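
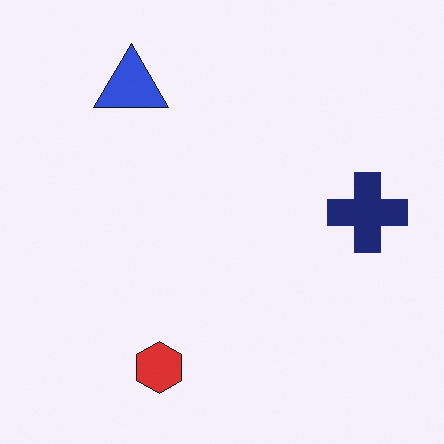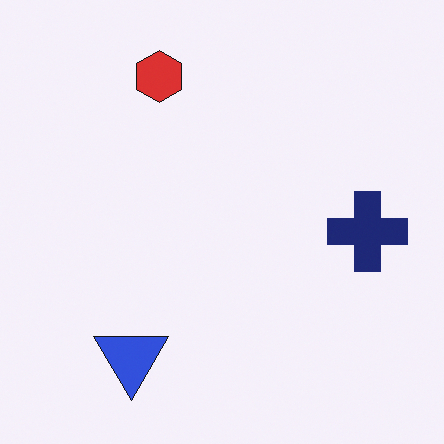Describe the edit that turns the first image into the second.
The second image is the first flipped vertically (top ↔ bottom).

The red hexagon is in the bottom of the first image and the top of the second — shapes on opposite sides of the horizontal midline have swapped in a mirror flip.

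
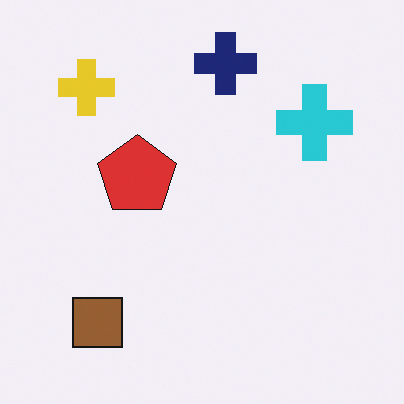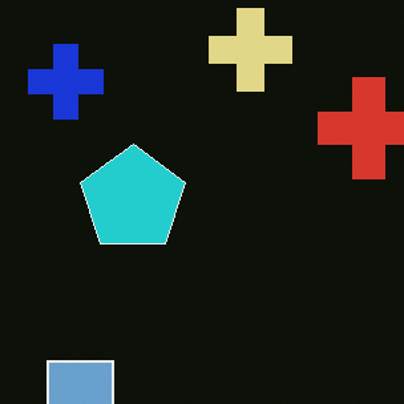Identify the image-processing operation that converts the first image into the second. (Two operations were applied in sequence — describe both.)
Cropped slightly and scaled back up, then color-inverted (negative).

The visible shapes are larger and the field of view is narrower; shapes near the original edges may be partly or wholly outside the frame — a crop-and-rescale. The light background has become dark and every shape's color is its complement — a photographic negative.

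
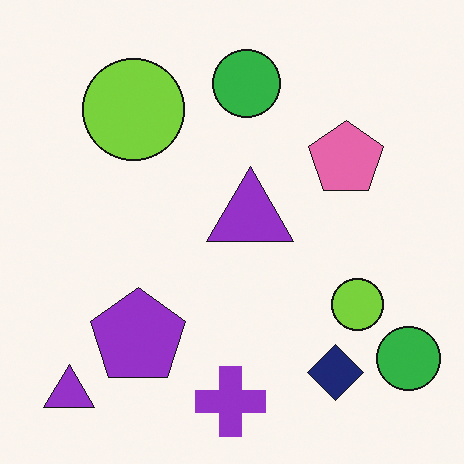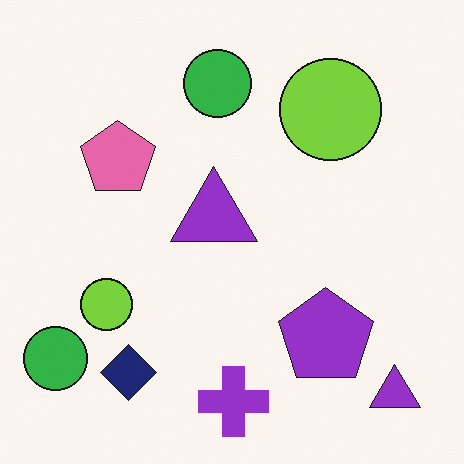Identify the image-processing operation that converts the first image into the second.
The image was flipped horizontally (left ↔ right).

The pink pentagon is in the right of the first image and the left of the second — shapes on opposite sides of the vertical midline have swapped in a mirror flip.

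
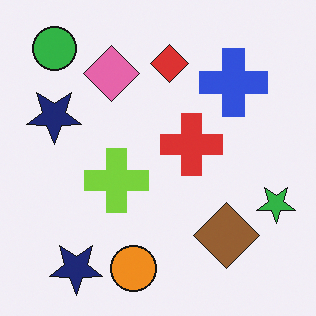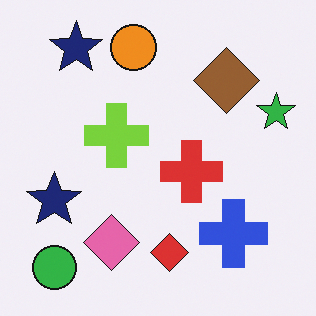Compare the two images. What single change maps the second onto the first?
Flipped vertically (top ↔ bottom).

The orange circle is in the top of the second image and the bottom of the first — shapes on opposite sides of the horizontal midline have swapped in a mirror flip.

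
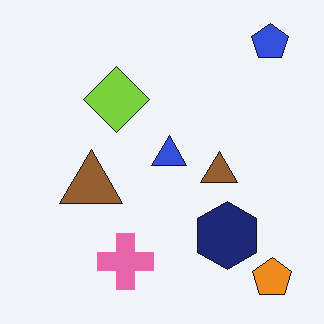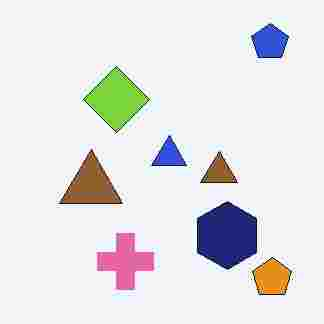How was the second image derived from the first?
The image was degraded with heavy JPEG compression.

Blocky 8×8 compression artifacts appear around shape edges and the flat background shows ringing — characteristic JPEG degradation.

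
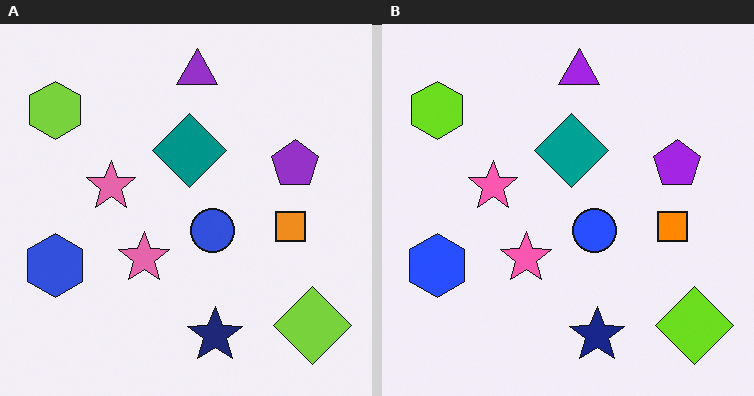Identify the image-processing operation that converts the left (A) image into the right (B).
This is the original image slightly oversaturated.

All colors are more vivid — a global saturation change.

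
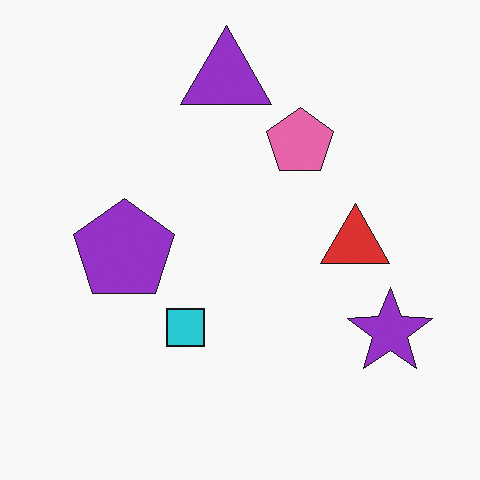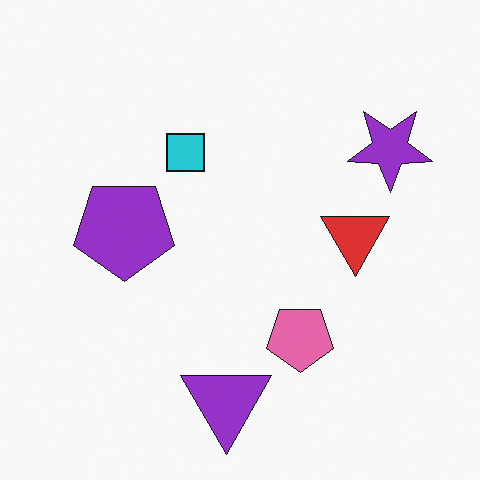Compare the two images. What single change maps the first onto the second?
Flipped vertically (top ↔ bottom).

The purple triangle is in the top of the first image and the bottom of the second — shapes on opposite sides of the horizontal midline have swapped in a mirror flip.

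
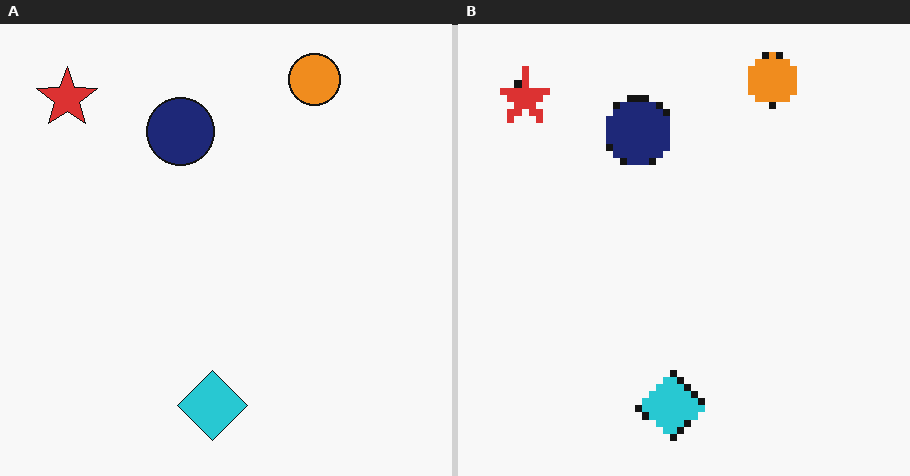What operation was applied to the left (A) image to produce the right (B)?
This is the original image pixelated into visible square blocks.

Shapes are reduced to large square blocks; fine edges and outlines are lost — a downscale-then-upscale (mosaic) effect.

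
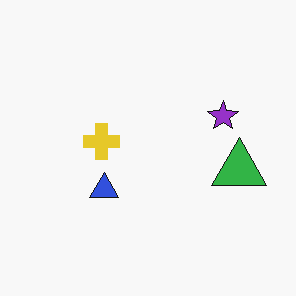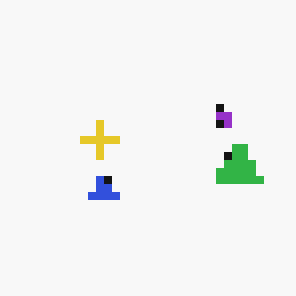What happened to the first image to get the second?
This is the original image moderately pixelated.

Shapes are reduced to large square blocks; fine edges and outlines are lost — a downscale-then-upscale (mosaic) effect.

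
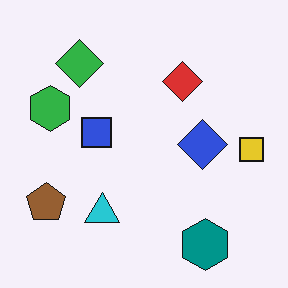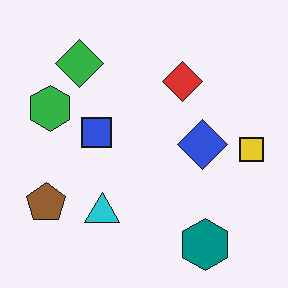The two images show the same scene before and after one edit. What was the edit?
JPEG-compressed with visible artifacts.

Blocky 8×8 compression artifacts appear around shape edges and the flat background shows ringing — characteristic JPEG degradation.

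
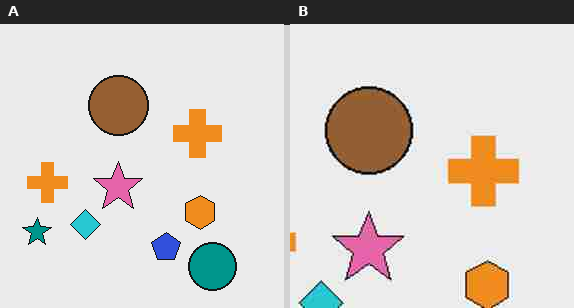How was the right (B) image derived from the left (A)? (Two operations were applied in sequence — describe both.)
It was cropped to a modestly smaller region and rescaled, then degraded with heavy JPEG compression.

The visible shapes are larger and the field of view is narrower; shapes near the original edges may be partly or wholly outside the frame — a crop-and-rescale. Blocky 8×8 compression artifacts appear around shape edges and the flat background shows ringing — characteristic JPEG degradation.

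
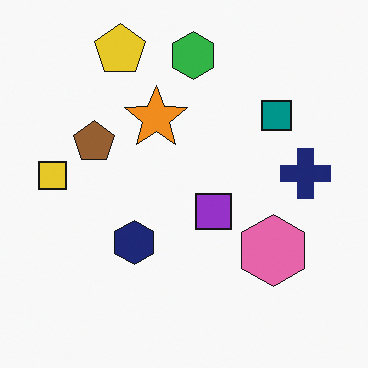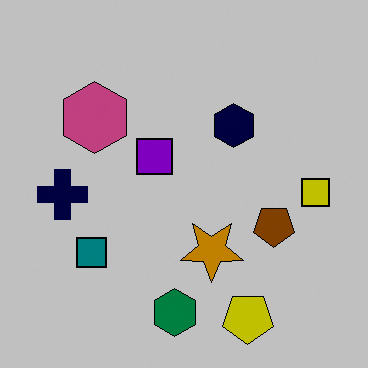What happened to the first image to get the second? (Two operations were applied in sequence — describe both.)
It was rotated 180°, then aggressively posterized.

The yellow pentagon sits in the top-left of the first image and the bottom-right of the second — consistent with a whole-image 180° rotation. Each flat color has snapped to a coarser quantized level — most visibly, the near-white background has dropped to a flat grey.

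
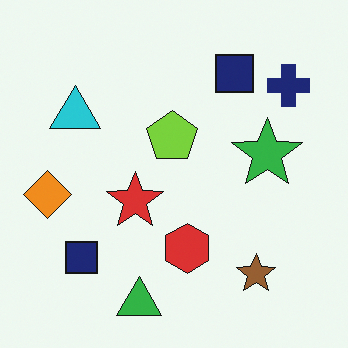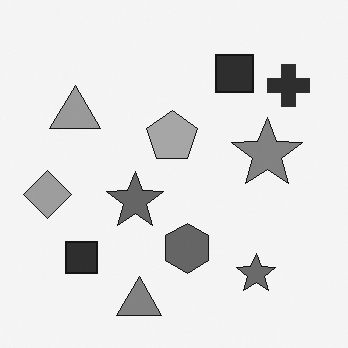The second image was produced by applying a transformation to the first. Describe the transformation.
This is the original image converted to grayscale.

All color is removed — every shape is now a shade of grey.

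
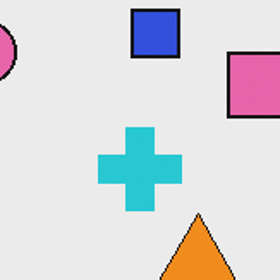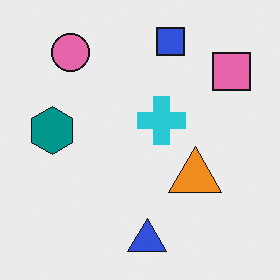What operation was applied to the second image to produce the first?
The transformation is: cropped tightly and scaled back up.

The visible shapes are larger and the field of view is narrower; shapes near the original edges may be partly or wholly outside the frame — a crop-and-rescale.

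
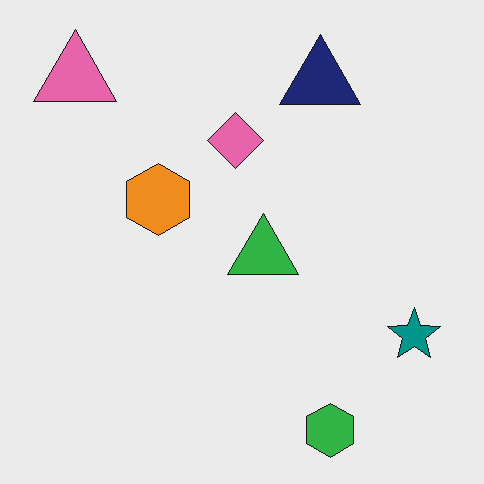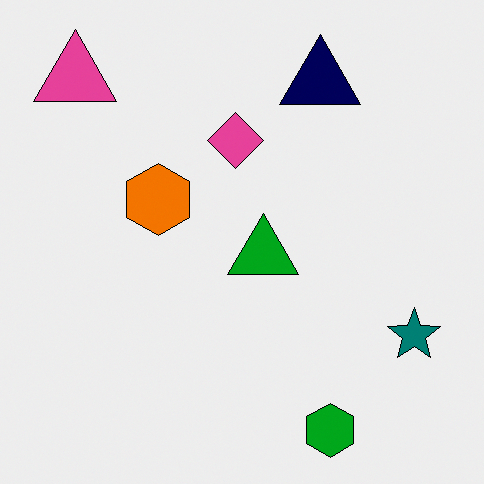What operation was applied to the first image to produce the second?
It was given slightly increased contrast.

Tones are pushed away from mid-grey across the whole image — a global contrast change.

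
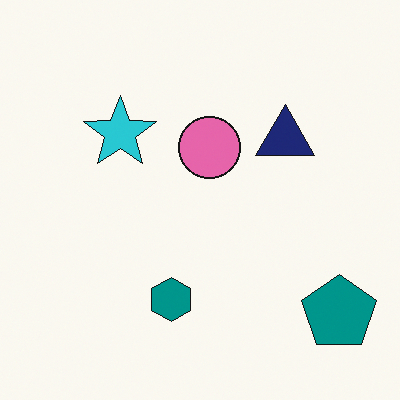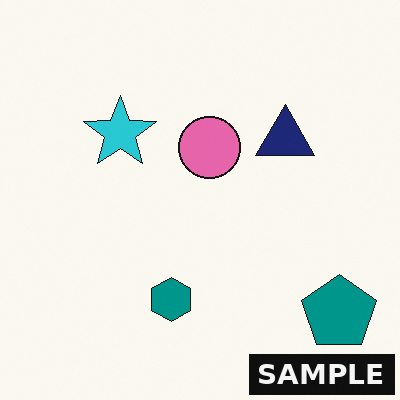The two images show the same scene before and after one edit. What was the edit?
It was watermarked with the text "SAMPLE" in the lower-right corner.

A dark label reading "SAMPLE" appears in the lower-right corner.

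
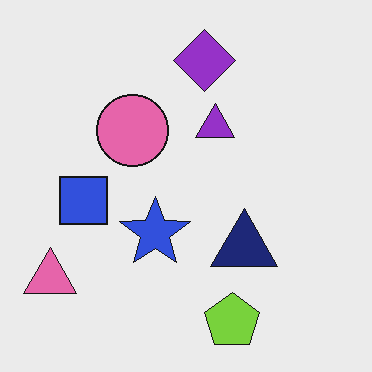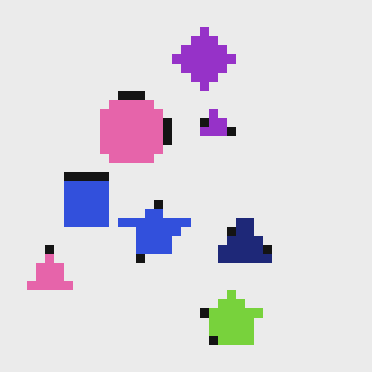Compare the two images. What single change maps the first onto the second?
Heavily pixelated into large blocks.

Shapes are reduced to large square blocks; fine edges and outlines are lost — a downscale-then-upscale (mosaic) effect.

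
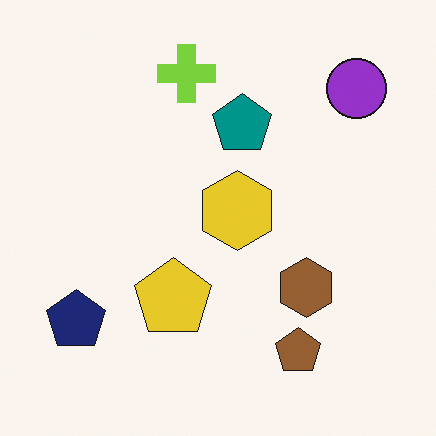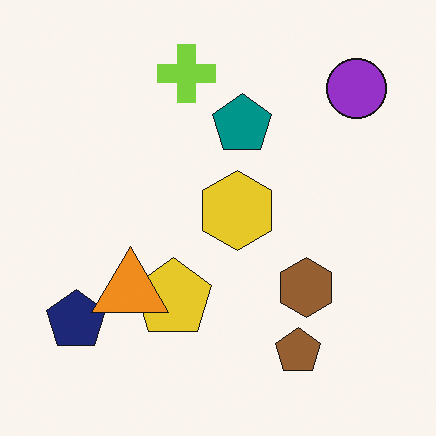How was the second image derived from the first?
This is the original image overlaid with an additional orange triangle.

An orange triangle appears in the second image that is absent from the first.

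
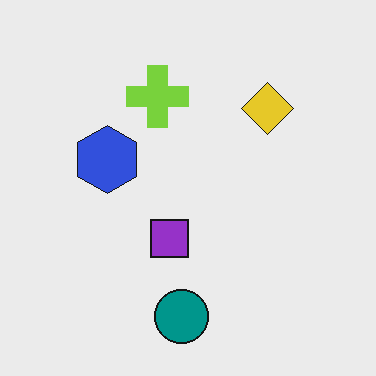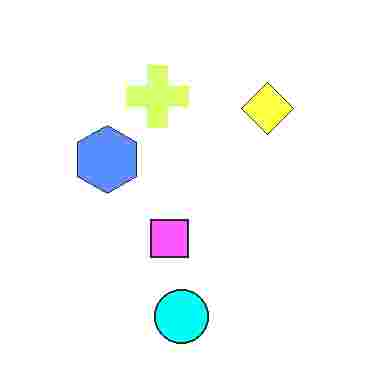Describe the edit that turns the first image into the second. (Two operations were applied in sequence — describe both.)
The transformation is: noticeably brightened, then degraded with heavy JPEG compression.

Every pixel — background and shapes alike — is uniformly brightened. Blocky 8×8 compression artifacts appear around shape edges and the flat background shows ringing — characteristic JPEG degradation.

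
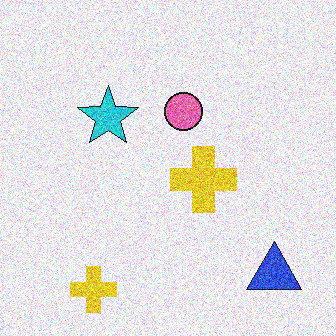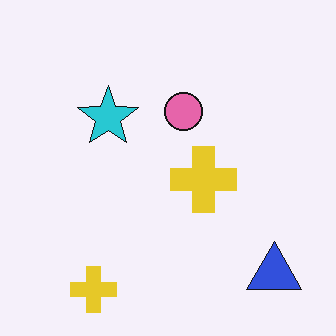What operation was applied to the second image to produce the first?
Degraded with heavy additive noise.

Random speckle covers the whole image, including the flat background.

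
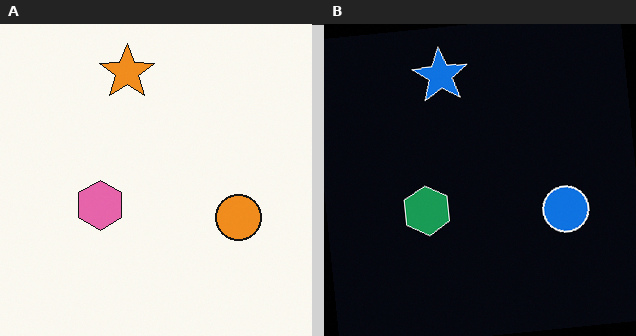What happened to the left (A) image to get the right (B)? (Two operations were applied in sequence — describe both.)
The transformation is: color-inverted (negative), then rotated counter-clockwise by a few degrees.

The light background has become dark and every shape's color is its complement — a photographic negative. Every shape is tilted by the same angle and the image corners show triangular fill wedges — a whole-image rotation by a non-right angle.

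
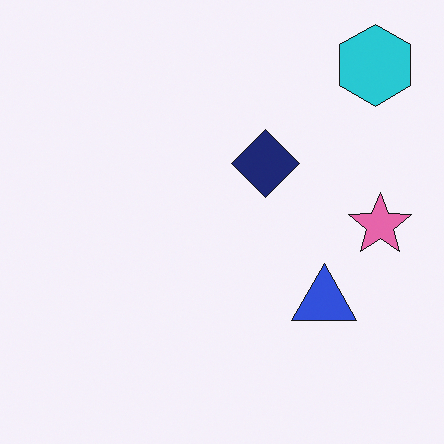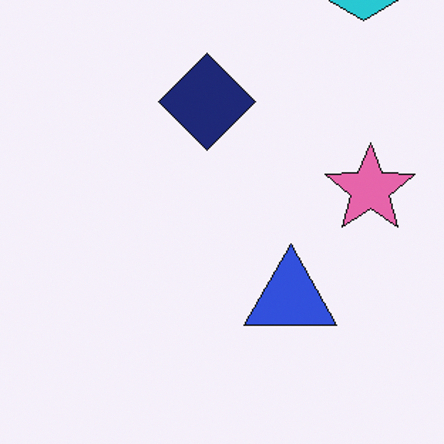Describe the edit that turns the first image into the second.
This is the original image cropped slightly and scaled back up.

The visible shapes are larger and the field of view is narrower; shapes near the original edges may be partly or wholly outside the frame — a crop-and-rescale.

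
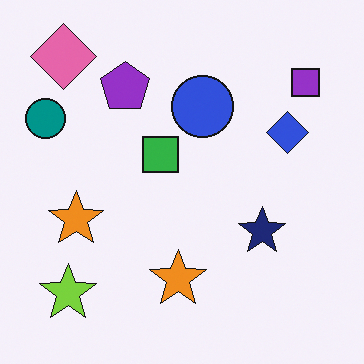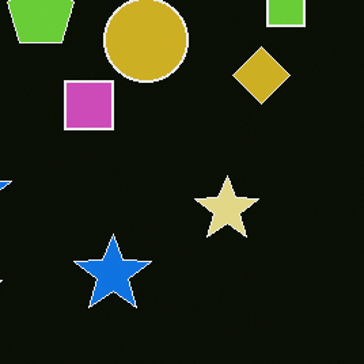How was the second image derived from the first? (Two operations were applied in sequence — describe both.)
The image was color-inverted (negative), then cropped slightly and scaled back up.

The light background has become dark and every shape's color is its complement — a photographic negative. The visible shapes are larger and the field of view is narrower; shapes near the original edges may be partly or wholly outside the frame — a crop-and-rescale.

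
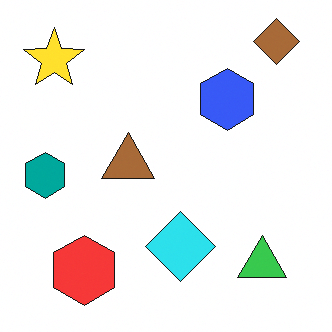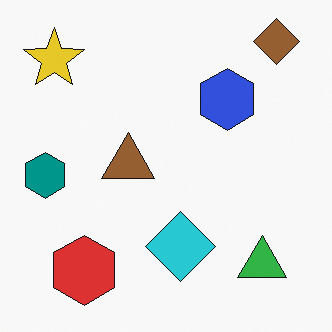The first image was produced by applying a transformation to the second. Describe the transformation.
It was slightly brightened.

Every pixel — background and shapes alike — is uniformly brightened.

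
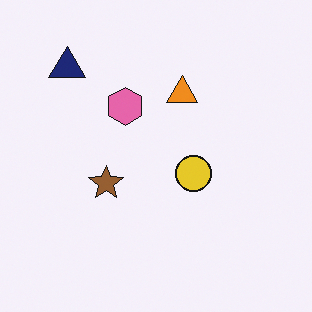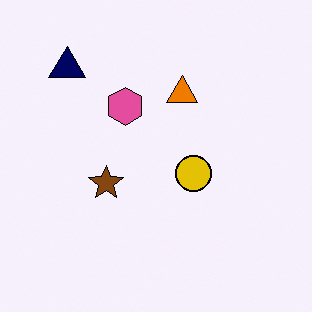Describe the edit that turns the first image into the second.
The image was given slightly increased contrast.

Tones are pushed away from mid-grey across the whole image — a global contrast change.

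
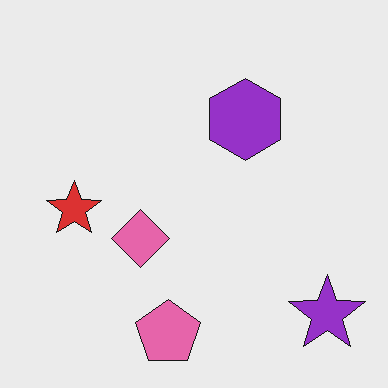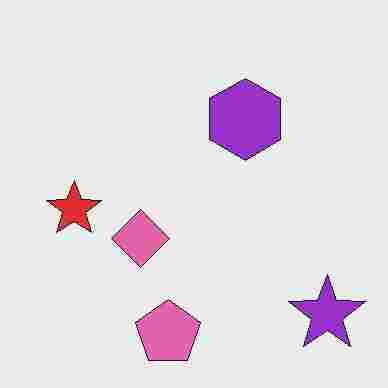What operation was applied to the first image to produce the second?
The second image is the first degraded with heavy JPEG compression.

Blocky 8×8 compression artifacts appear around shape edges and the flat background shows ringing — characteristic JPEG degradation.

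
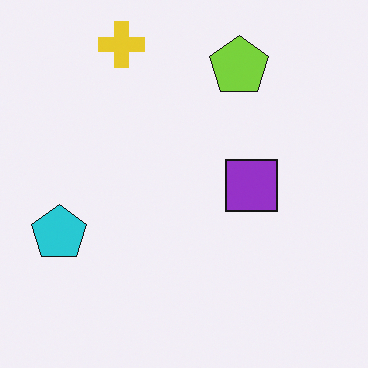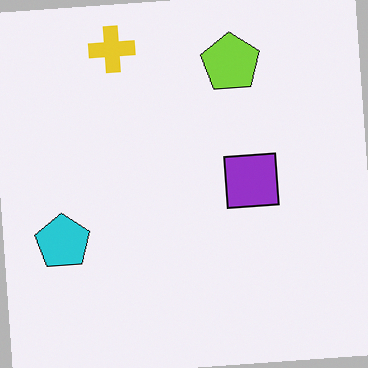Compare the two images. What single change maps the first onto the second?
It was rotated counter-clockwise by a few degrees.

Every shape is tilted by the same angle and the image corners show triangular fill wedges — a whole-image rotation by a non-right angle.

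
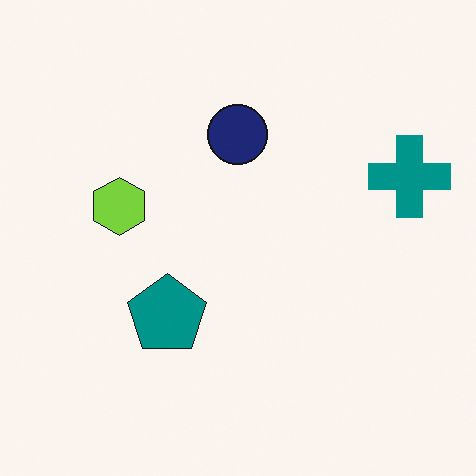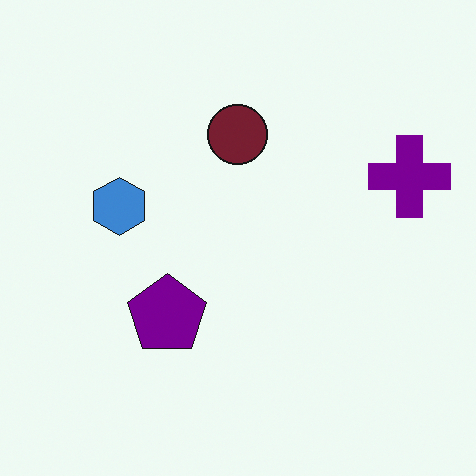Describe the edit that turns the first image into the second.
The second image is the first hue-shifted through roughly a third of the color wheel.

Every shape's color has rotated by the same amount around the hue wheel — a uniform hue shift.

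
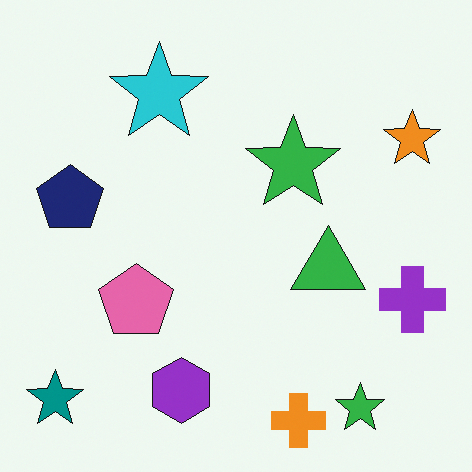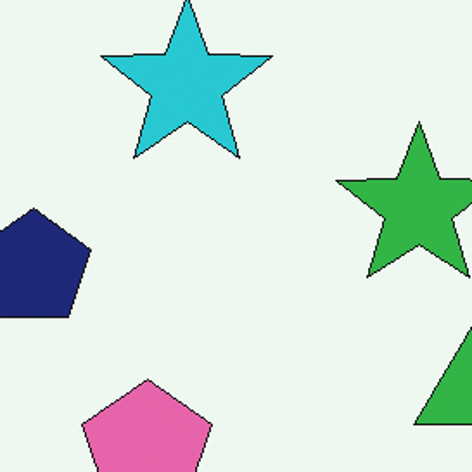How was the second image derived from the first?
It was cropped tightly and scaled back up.

The visible shapes are larger and the field of view is narrower; shapes near the original edges may be partly or wholly outside the frame — a crop-and-rescale.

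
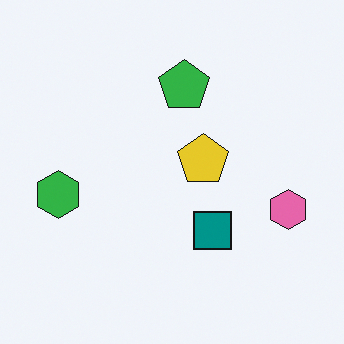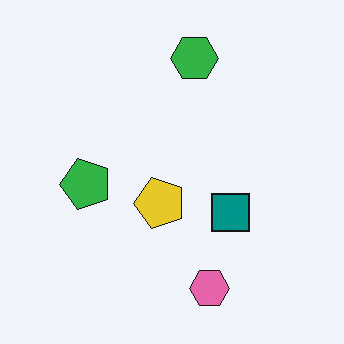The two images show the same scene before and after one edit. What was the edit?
The image was transposed (reflected across the top-left ↔ bottom-right diagonal).

Shapes have swapped their row and column positions — what was in the top-right is now in the bottom-left — a diagonal reflection.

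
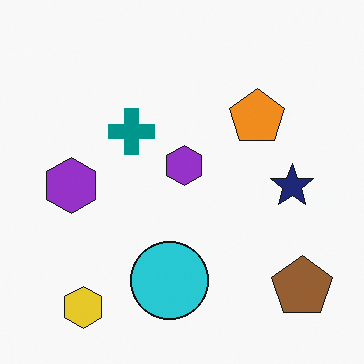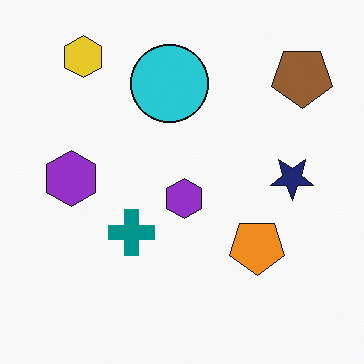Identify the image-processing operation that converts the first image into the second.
This is the original image flipped vertically (top ↔ bottom).

The yellow hexagon is in the bottom-left of the first image and the top-left of the second — shapes on opposite sides of the horizontal midline have swapped in a mirror flip.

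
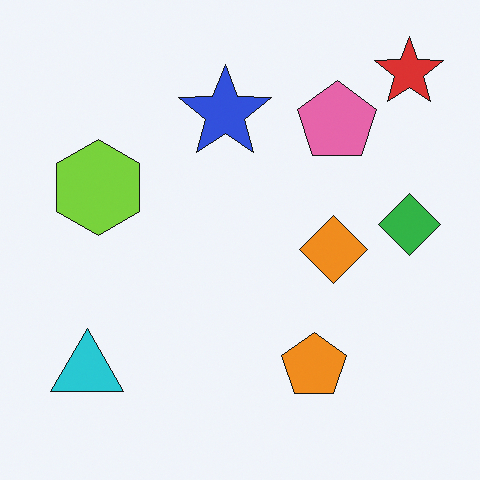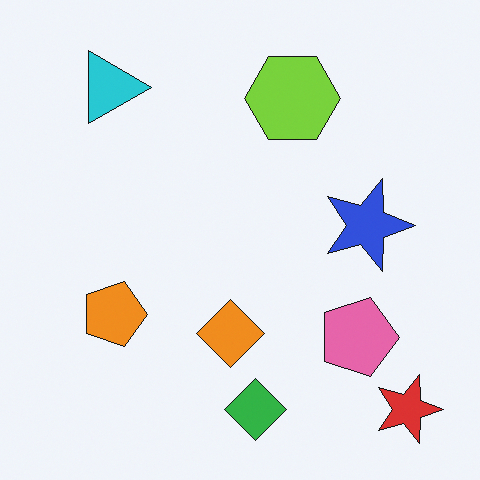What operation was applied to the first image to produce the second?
It was rotated 90° clockwise.

The red star sits in the top-right of the first image and the bottom-right of the second — consistent with a whole-image 90° clockwise rotation.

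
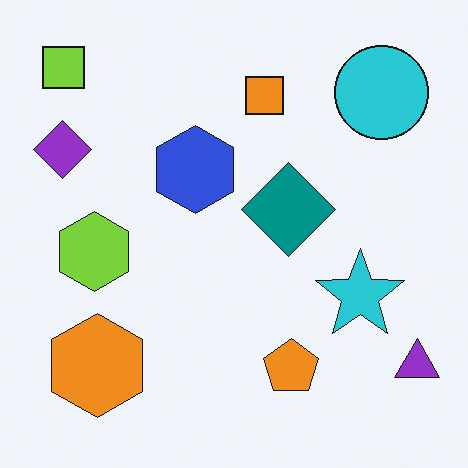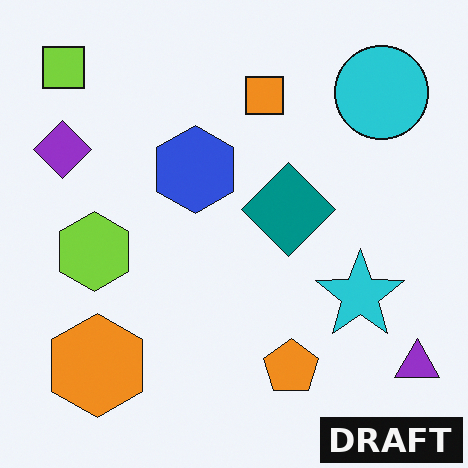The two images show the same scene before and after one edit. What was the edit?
Watermarked with the text "DRAFT" in the lower-right corner.

A dark label reading "DRAFT" appears in the lower-right corner.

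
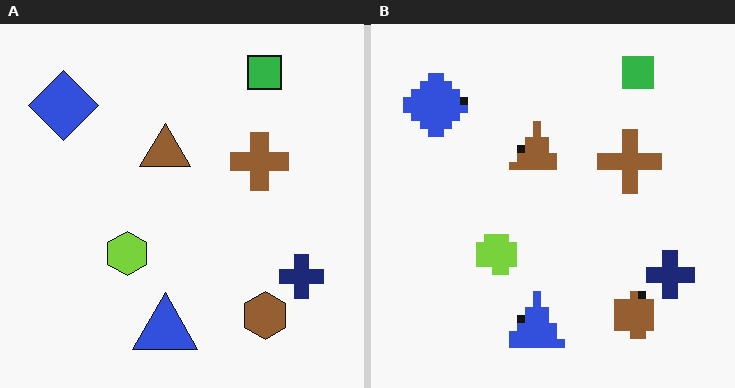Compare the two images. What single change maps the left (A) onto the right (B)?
This is the original image pixelated into visible square blocks.

Shapes are reduced to large square blocks; fine edges and outlines are lost — a downscale-then-upscale (mosaic) effect.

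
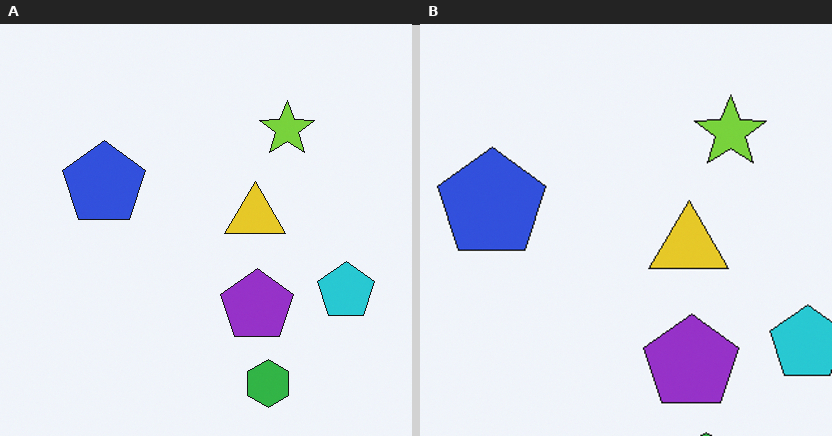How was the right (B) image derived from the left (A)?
The image was cropped slightly and scaled back up.

The visible shapes are larger and the field of view is narrower; shapes near the original edges may be partly or wholly outside the frame — a crop-and-rescale.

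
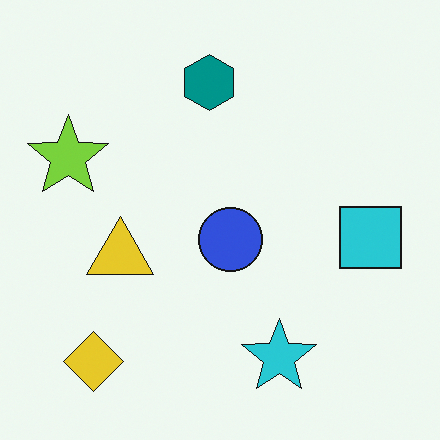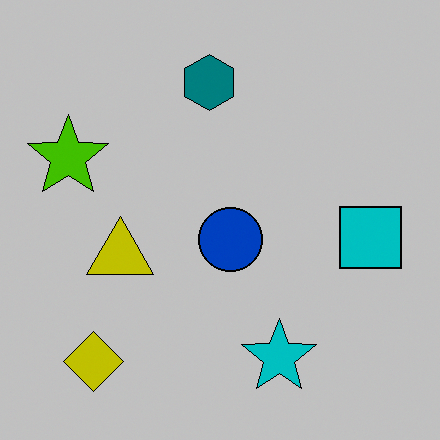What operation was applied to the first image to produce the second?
The transformation is: aggressively posterized.

Each flat color has snapped to a coarser quantized level — most visibly, the near-white background has dropped to a flat grey.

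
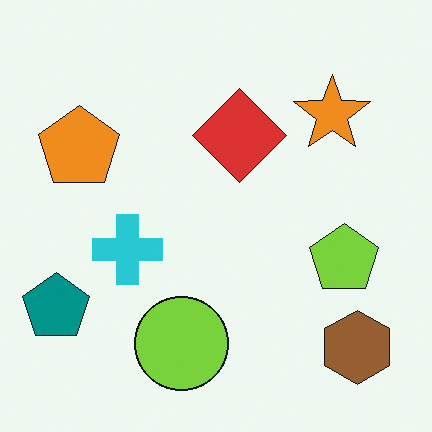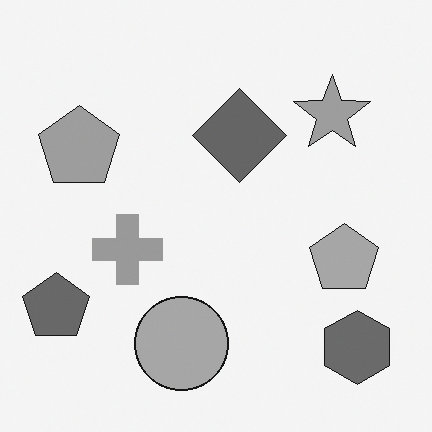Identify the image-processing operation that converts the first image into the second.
Converted to grayscale.

All color is removed — every shape is now a shade of grey.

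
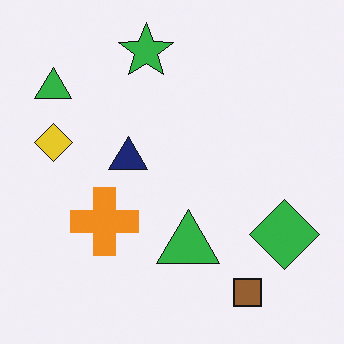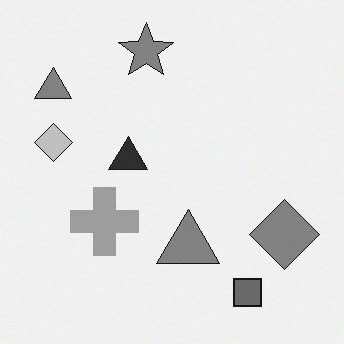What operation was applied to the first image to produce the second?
The transformation is: converted to grayscale.

All color is removed — every shape is now a shade of grey.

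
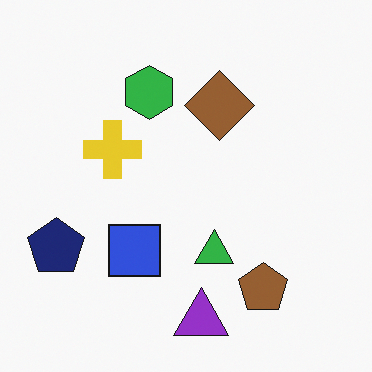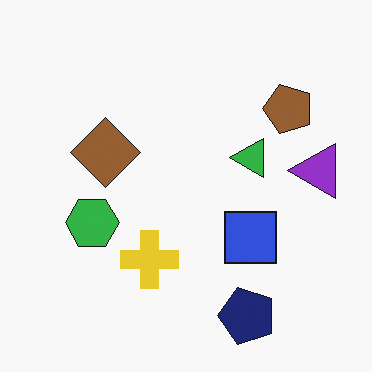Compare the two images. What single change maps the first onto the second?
The transformation is: rotated 90° counter-clockwise.

The navy pentagon sits in the left of the first image and the bottom of the second — consistent with a whole-image 90° counter-clockwise rotation.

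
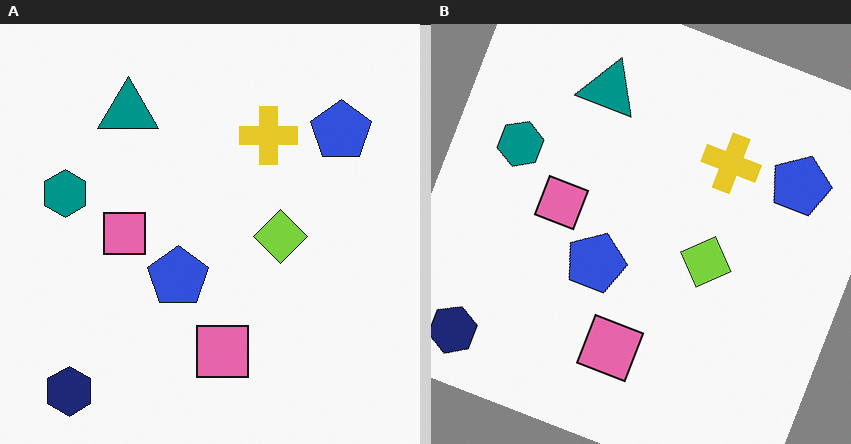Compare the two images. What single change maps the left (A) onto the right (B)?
Rotated clockwise by a moderate amount.

Every shape is tilted by the same angle and the image corners show triangular fill wedges — a whole-image rotation by a non-right angle.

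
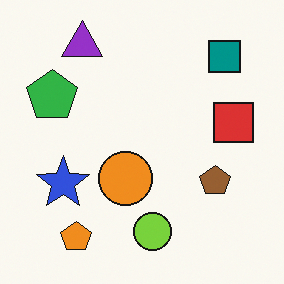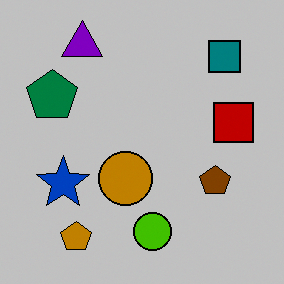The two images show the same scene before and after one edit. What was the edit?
It was heavily posterized to just a handful of flat colors.

Each flat color has snapped to a coarser quantized level — most visibly, the near-white background has dropped to a flat grey.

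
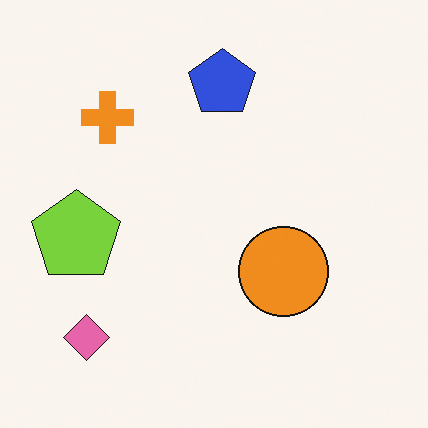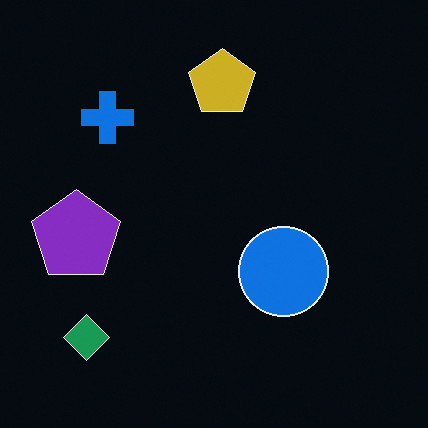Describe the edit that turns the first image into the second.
This is the original image color-inverted (negative).

The light background has become dark and every shape's color is its complement — a photographic negative.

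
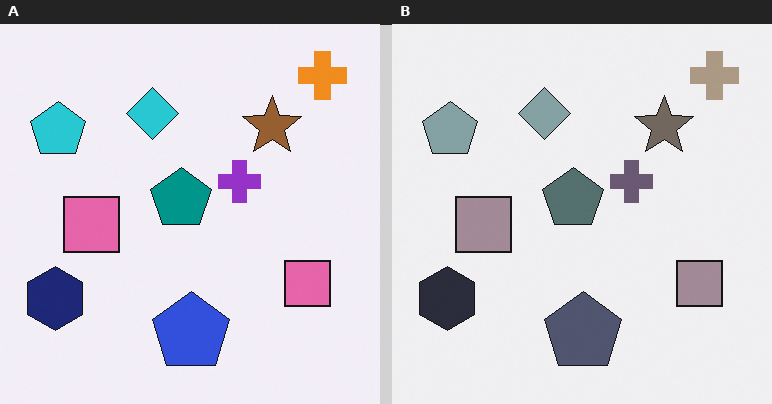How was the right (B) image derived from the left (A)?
It was heavily desaturated.

All colors are more muted and greyish — a global saturation change.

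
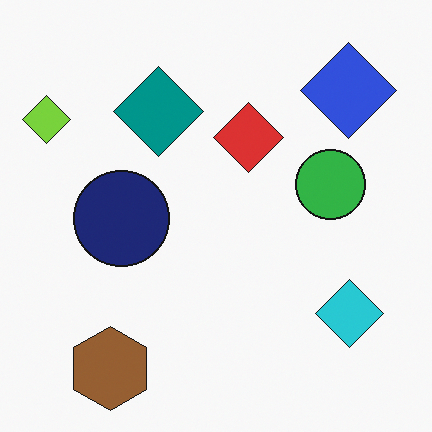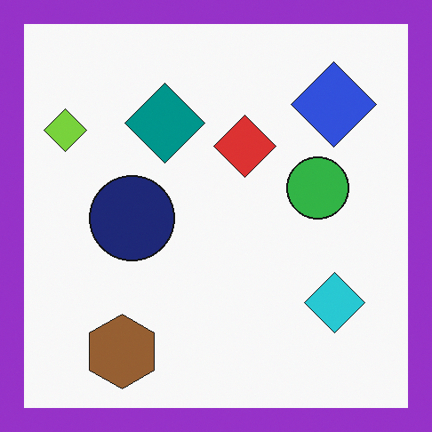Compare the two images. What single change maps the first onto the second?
It was framed with a purple border.

A solid purple frame runs around the edge of the second image, with the content slightly shrunk inside it.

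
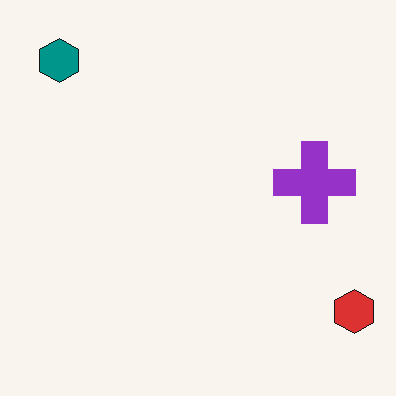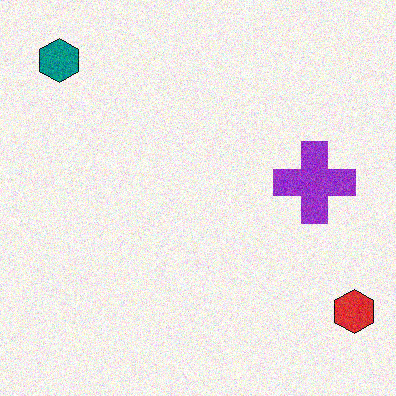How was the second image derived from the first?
The second image is the first degraded with visible gaussian noise.

Random speckle covers the whole image, including the flat background.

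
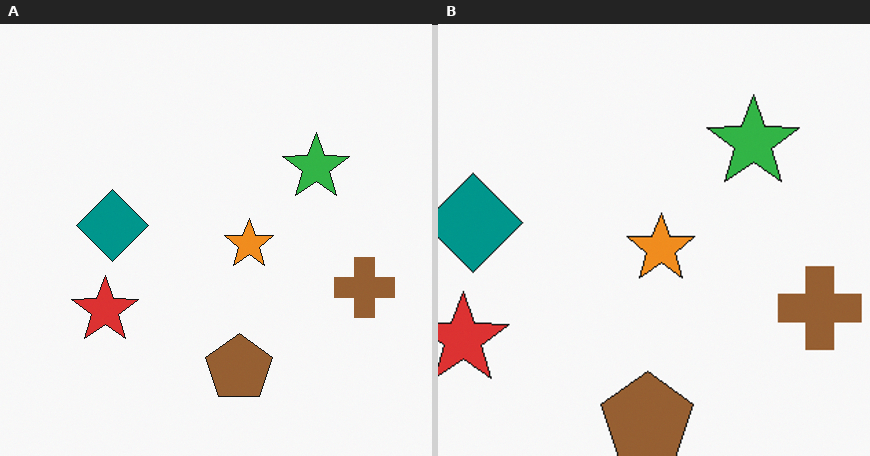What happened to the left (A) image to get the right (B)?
It was cropped slightly and scaled back up.

The visible shapes are larger and the field of view is narrower; shapes near the original edges may be partly or wholly outside the frame — a crop-and-rescale.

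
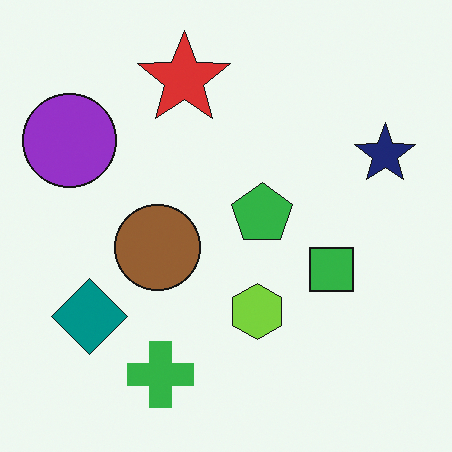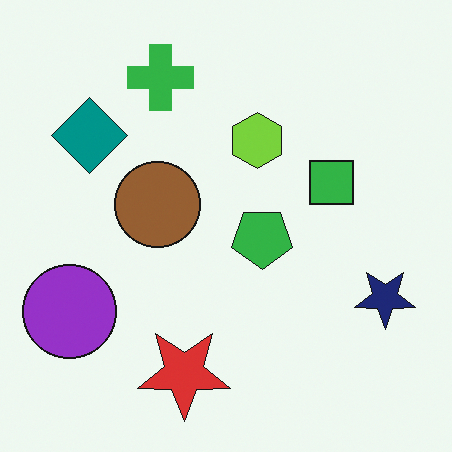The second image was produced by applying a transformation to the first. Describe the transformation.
Flipped vertically (top ↔ bottom).

The green cross is in the bottom of the first image and the top of the second — shapes on opposite sides of the horizontal midline have swapped in a mirror flip.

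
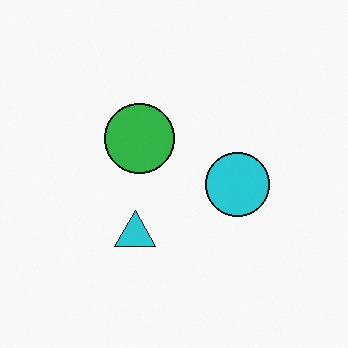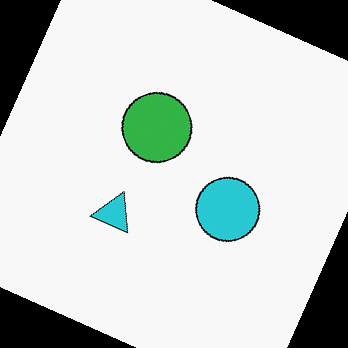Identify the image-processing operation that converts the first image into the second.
The second image is the first rotated clockwise by a moderate amount.

Every shape is tilted by the same angle and the image corners show triangular fill wedges — a whole-image rotation by a non-right angle.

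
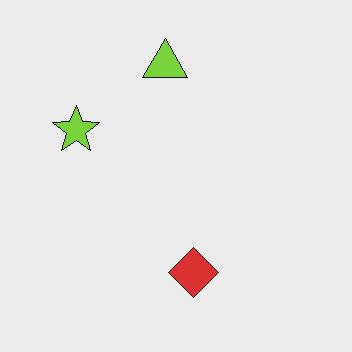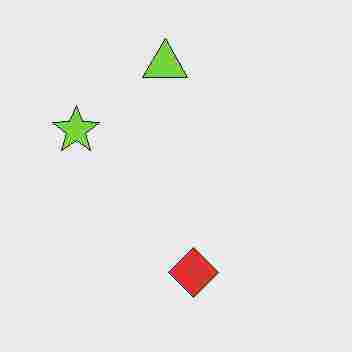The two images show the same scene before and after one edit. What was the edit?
The transformation is: heavily JPEG-compressed with obvious blocking artifacts.

Blocky 8×8 compression artifacts appear around shape edges and the flat background shows ringing — characteristic JPEG degradation.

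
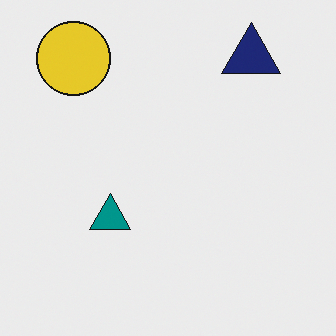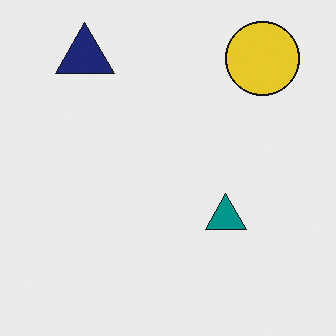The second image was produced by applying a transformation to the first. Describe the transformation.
The transformation is: flipped horizontally (left ↔ right).

The yellow circle is in the top-left of the first image and the top-right of the second — shapes on opposite sides of the vertical midline have swapped in a mirror flip.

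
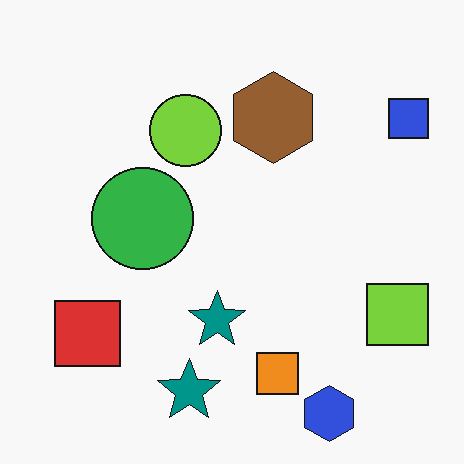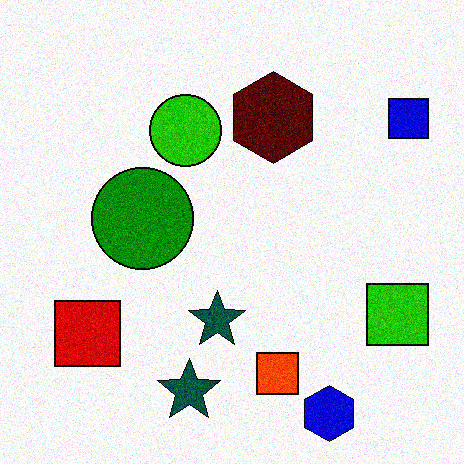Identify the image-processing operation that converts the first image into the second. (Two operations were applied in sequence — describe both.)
It was boosted in contrast, then degraded with visible gaussian noise.

Tones are pushed away from mid-grey across the whole image — a global contrast change. Random speckle covers the whole image, including the flat background.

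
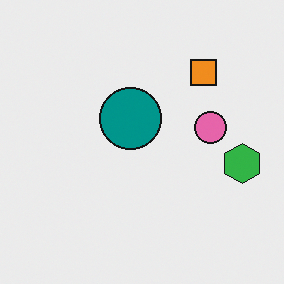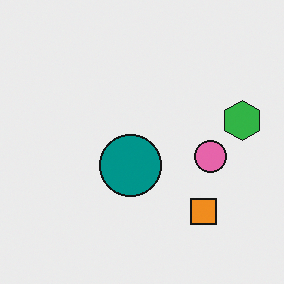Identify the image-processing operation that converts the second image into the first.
This is the original image flipped vertically (top ↔ bottom).

The orange square is in the bottom-right of the second image and the top-right of the first — shapes on opposite sides of the horizontal midline have swapped in a mirror flip.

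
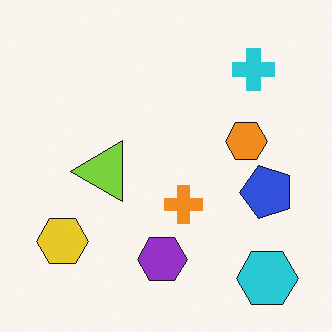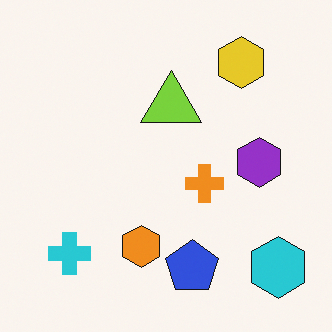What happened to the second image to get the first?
The first image is the second transposed (reflected across the top-left ↔ bottom-right diagonal).

Shapes have swapped their row and column positions — what was in the top-right is now in the bottom-left — a diagonal reflection.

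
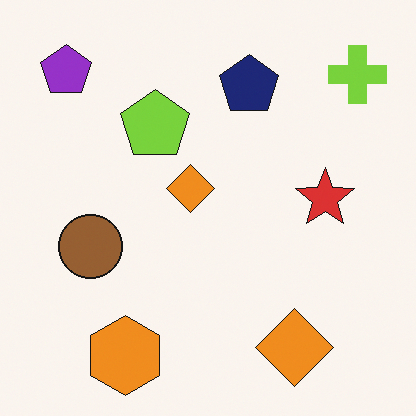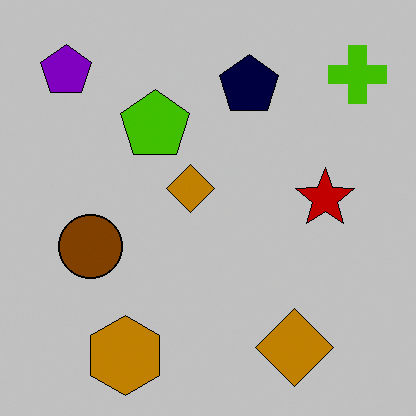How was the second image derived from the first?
The image was heavily posterized to just a handful of flat colors.

Each flat color has snapped to a coarser quantized level — most visibly, the near-white background has dropped to a flat grey.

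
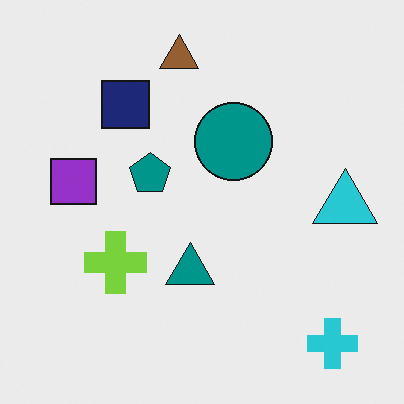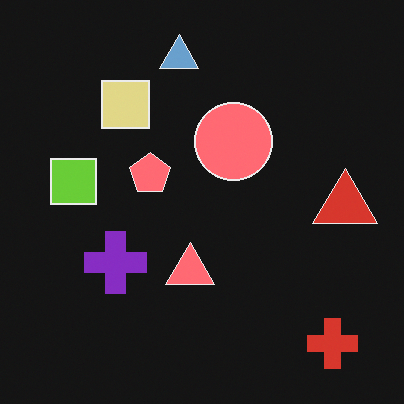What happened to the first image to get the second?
This is the original image color-inverted (negative).

The light background has become dark and every shape's color is its complement — a photographic negative.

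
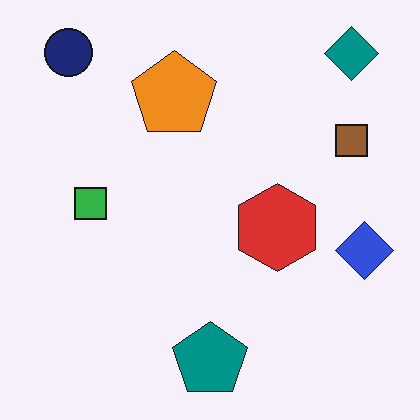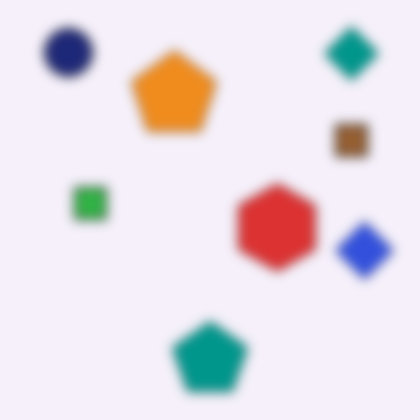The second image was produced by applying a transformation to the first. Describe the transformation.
It was strongly gaussian-blurred.

Shape edges and outlines are uniformly softened across the whole image.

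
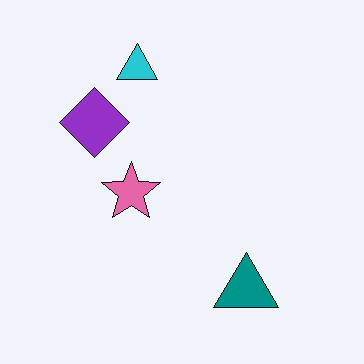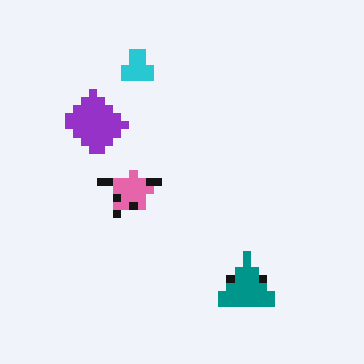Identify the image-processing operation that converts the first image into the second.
The image was moderately pixelated.

Shapes are reduced to large square blocks; fine edges and outlines are lost — a downscale-then-upscale (mosaic) effect.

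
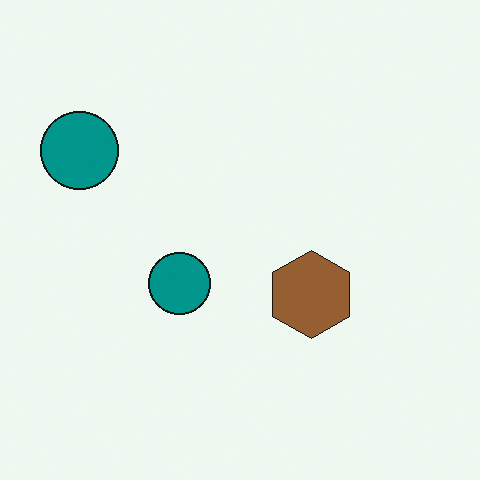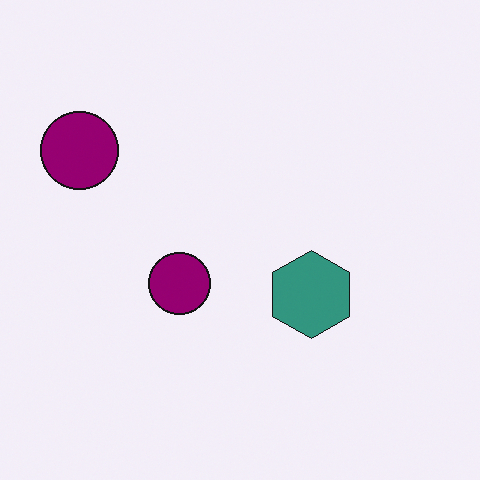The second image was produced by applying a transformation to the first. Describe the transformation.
The image was hue-shifted by a moderate amount.

Every shape's color has rotated by the same amount around the hue wheel — a uniform hue shift.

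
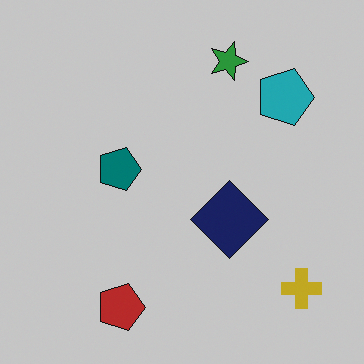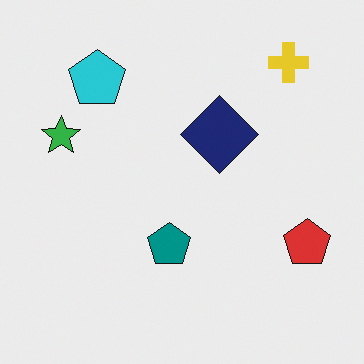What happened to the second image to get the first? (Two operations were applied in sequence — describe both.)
The transformation is: rotated 90° clockwise, then slightly darkened.

The yellow cross sits in the top-right of the second image and the bottom-right of the first — consistent with a whole-image 90° clockwise rotation. Every pixel — background and shapes alike — is uniformly darkened.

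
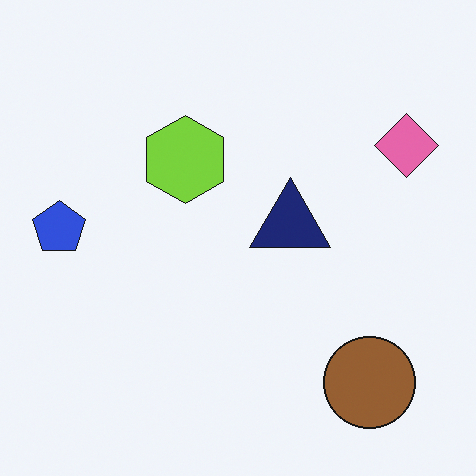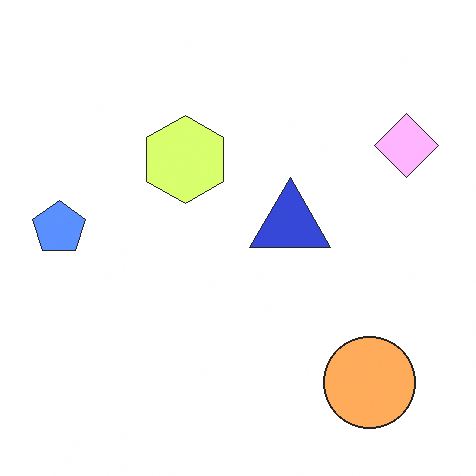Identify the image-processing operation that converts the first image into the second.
The second image is the first substantially brightened.

Every pixel — background and shapes alike — is uniformly brightened.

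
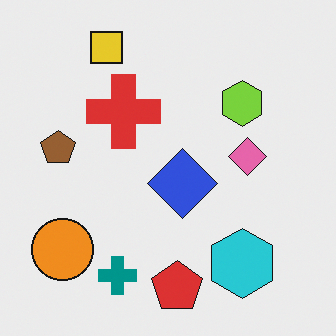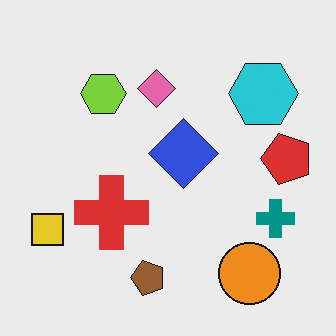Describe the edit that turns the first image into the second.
Rotated 90° counter-clockwise.

The yellow square sits in the top-left of the first image and the bottom-left of the second — consistent with a whole-image 90° counter-clockwise rotation.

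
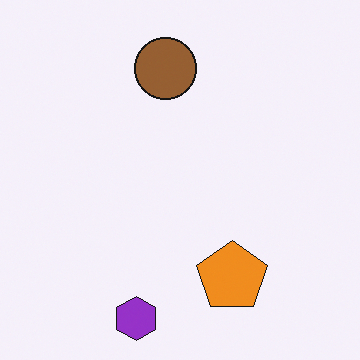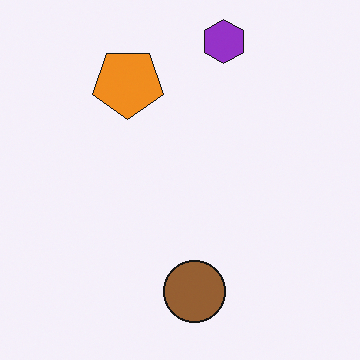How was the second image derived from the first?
The image was rotated 180°.

The purple hexagon sits in the bottom of the first image and the top of the second — consistent with a whole-image 180° rotation.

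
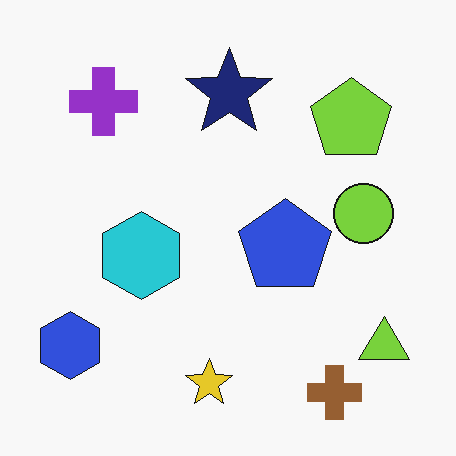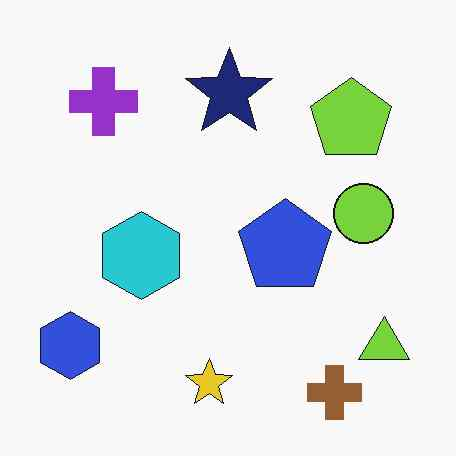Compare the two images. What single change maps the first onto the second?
The second image is the first JPEG-compressed with visible artifacts.

Blocky 8×8 compression artifacts appear around shape edges and the flat background shows ringing — characteristic JPEG degradation.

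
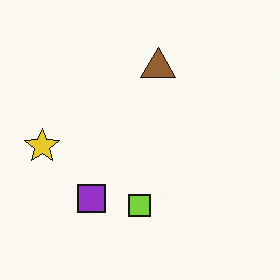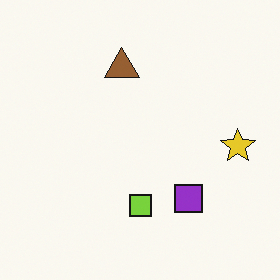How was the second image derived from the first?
It was flipped horizontally (left ↔ right).

The yellow star is in the left of the first image and the right of the second — shapes on opposite sides of the vertical midline have swapped in a mirror flip.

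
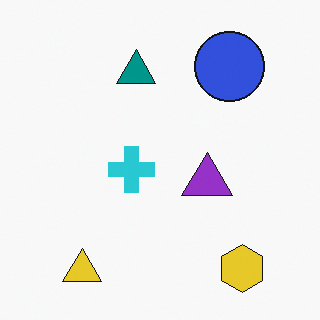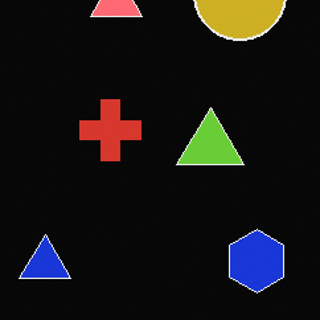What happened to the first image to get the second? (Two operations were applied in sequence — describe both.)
Cropped to a modestly smaller region and rescaled, then color-inverted (negative).

The visible shapes are larger and the field of view is narrower; shapes near the original edges may be partly or wholly outside the frame — a crop-and-rescale. The light background has become dark and every shape's color is its complement — a photographic negative.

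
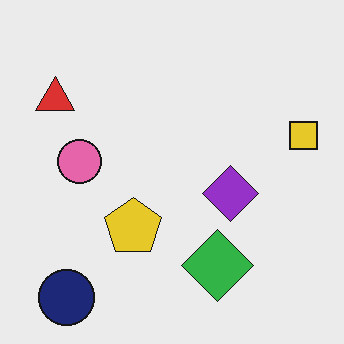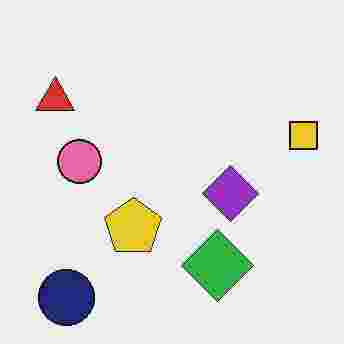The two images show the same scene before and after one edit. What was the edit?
The second image is the first degraded with heavy JPEG compression.

Blocky 8×8 compression artifacts appear around shape edges and the flat background shows ringing — characteristic JPEG degradation.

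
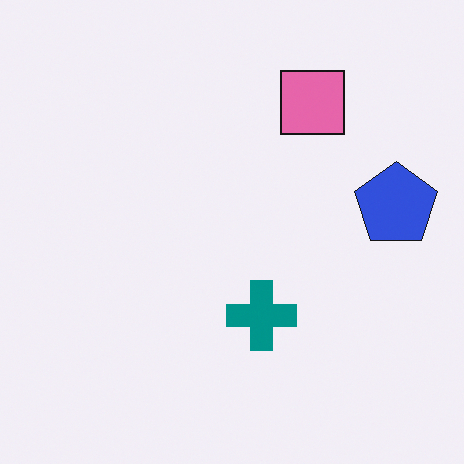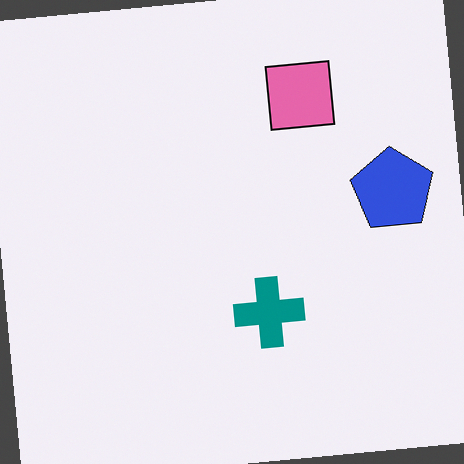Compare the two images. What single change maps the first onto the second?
The image was rotated counter-clockwise by a small amount.

Every shape is tilted by the same angle and the image corners show triangular fill wedges — a whole-image rotation by a non-right angle.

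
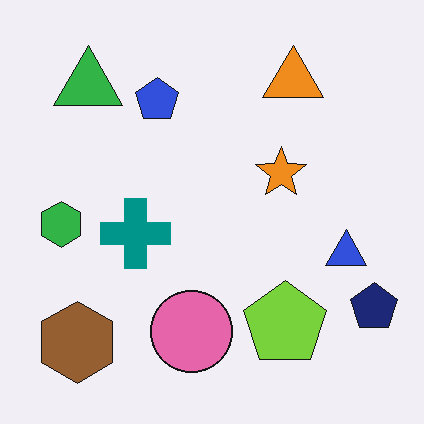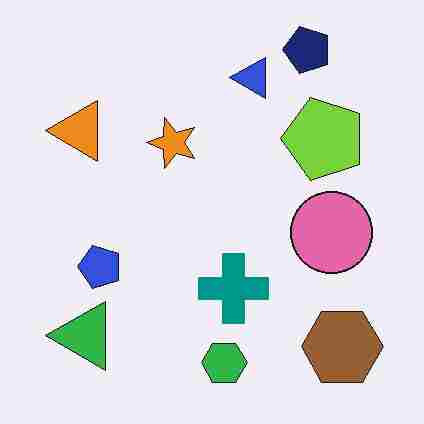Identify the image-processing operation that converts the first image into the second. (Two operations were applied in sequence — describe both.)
The second image is the first rotated 90° counter-clockwise, then heavily JPEG-compressed with obvious blocking artifacts.

The navy pentagon sits in the bottom-right of the first image and the top-right of the second — consistent with a whole-image 90° counter-clockwise rotation. Blocky 8×8 compression artifacts appear around shape edges and the flat background shows ringing — characteristic JPEG degradation.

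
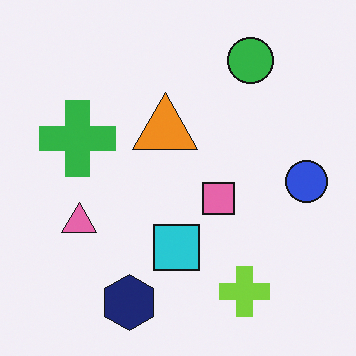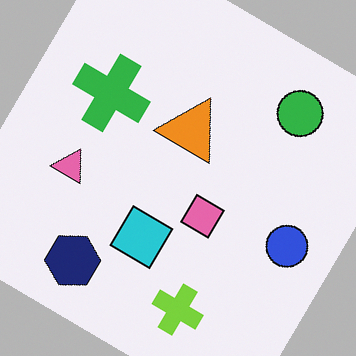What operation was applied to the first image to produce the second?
Rotated clockwise by a large amount — several tens of degrees.

Every shape is tilted by the same angle and the image corners show triangular fill wedges — a whole-image rotation by a non-right angle.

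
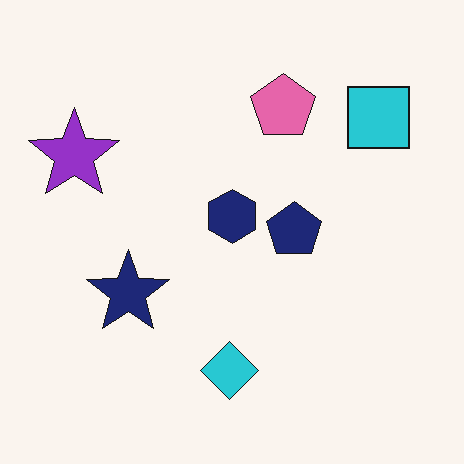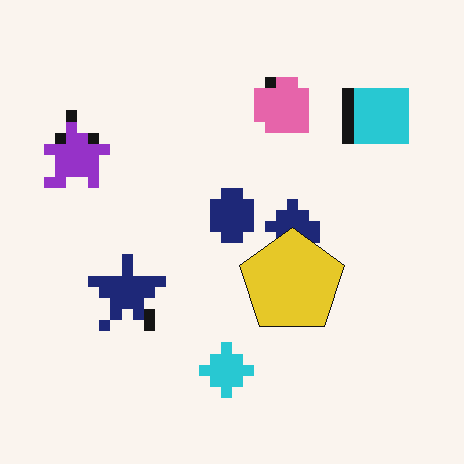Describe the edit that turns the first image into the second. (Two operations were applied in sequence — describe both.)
This is the original image heavily pixelated into large blocks, then overlaid with an additional yellow pentagon.

Shapes are reduced to large square blocks; fine edges and outlines are lost — a downscale-then-upscale (mosaic) effect. A yellow pentagon appears in the second image that is absent from the first.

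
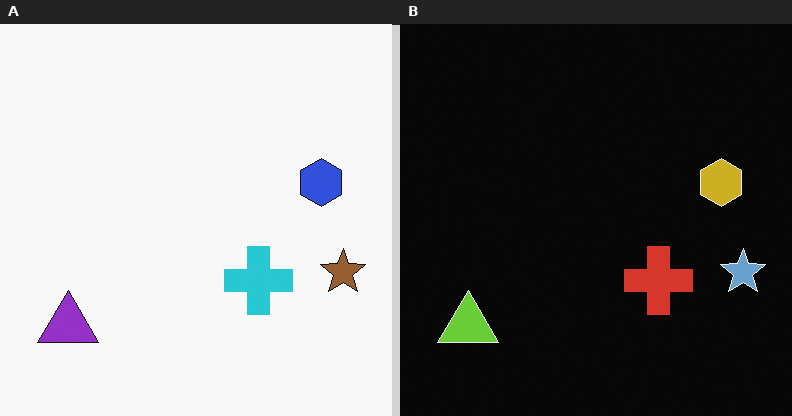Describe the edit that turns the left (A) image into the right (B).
It was color-inverted (negative).

The light background has become dark and every shape's color is its complement — a photographic negative.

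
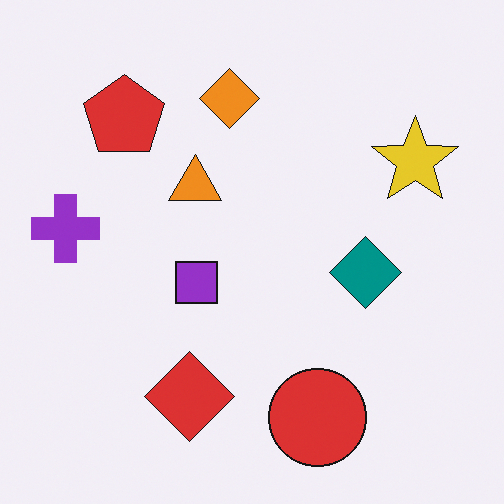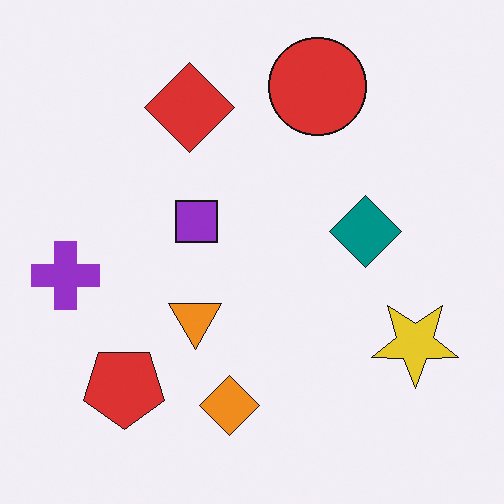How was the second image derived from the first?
The second image is the first flipped vertically (top ↔ bottom).

The red circle is in the bottom of the first image and the top of the second — shapes on opposite sides of the horizontal midline have swapped in a mirror flip.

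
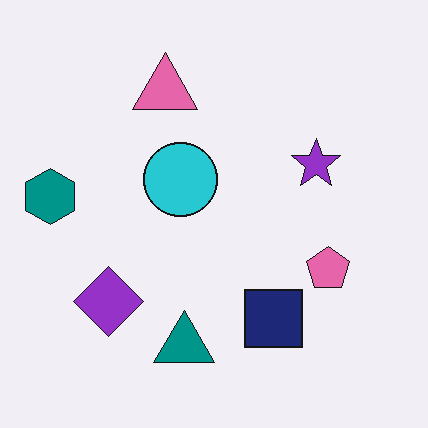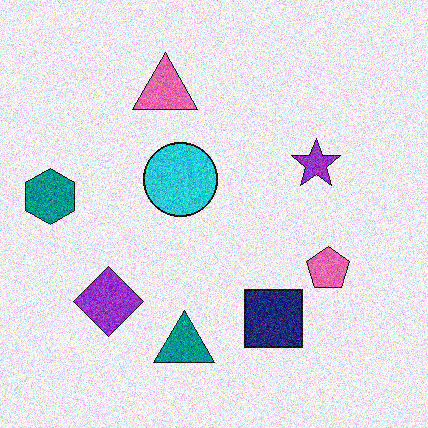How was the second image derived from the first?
The second image is the first degraded with heavy additive noise.

Random speckle covers the whole image, including the flat background.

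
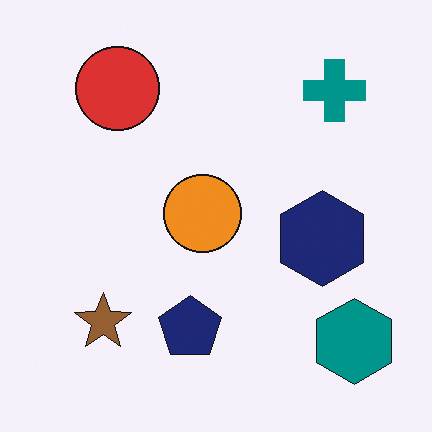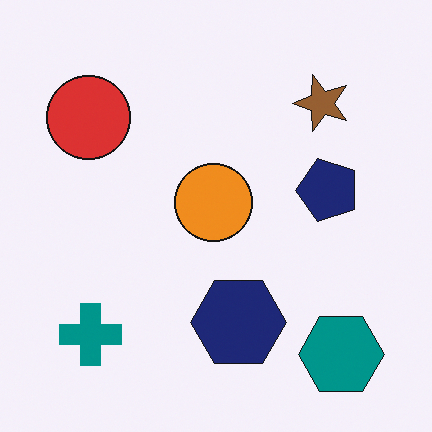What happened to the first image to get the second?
Transposed (reflected across the top-left ↔ bottom-right diagonal).

Shapes have swapped their row and column positions — what was in the top-right is now in the bottom-left — a diagonal reflection.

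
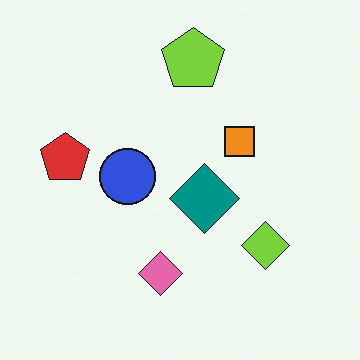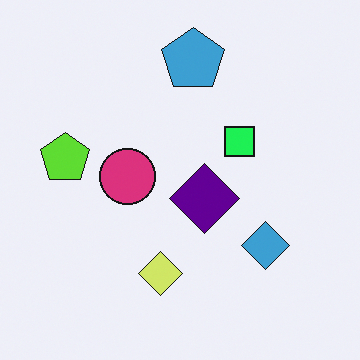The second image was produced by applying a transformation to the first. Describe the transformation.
The second image is the first hue-shifted noticeably.

Every shape's color has rotated by the same amount around the hue wheel — a uniform hue shift.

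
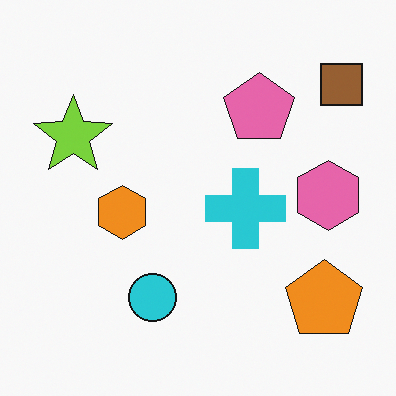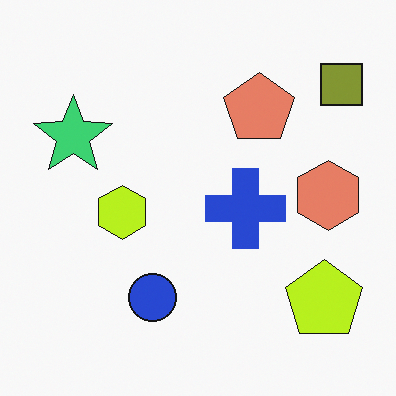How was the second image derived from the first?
The image was hue-shifted slightly.

Every shape's color has rotated by the same amount around the hue wheel — a uniform hue shift.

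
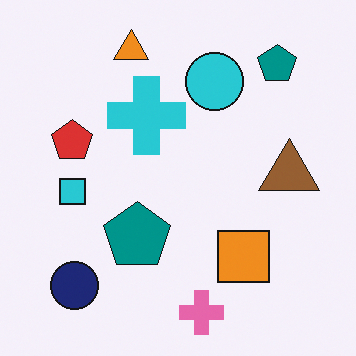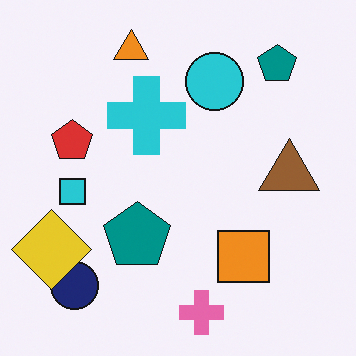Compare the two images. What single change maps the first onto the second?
This is the original image overlaid with an additional yellow diamond.

A yellow diamond appears in the second image that is absent from the first.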